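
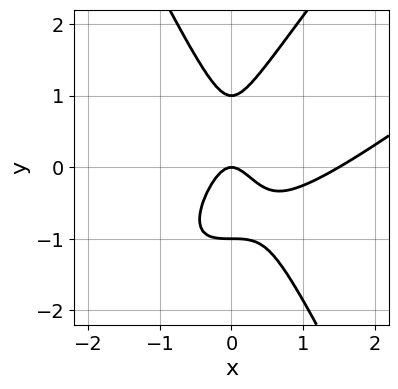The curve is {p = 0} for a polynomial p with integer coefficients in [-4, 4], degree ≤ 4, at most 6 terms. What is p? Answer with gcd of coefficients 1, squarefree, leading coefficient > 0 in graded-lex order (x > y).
(a) The degree is 3 — a generic line meets the curve in up to 3 points.
(b) Checking where it meets the axes: the y-axis gridline crossings are at y ∈ {-1, 0, 1}; one x-axis crossing is at x = 0.
(c) Matching integer coefficients to the picture gives p.

2*x^3 - 3*x^2*y + y^3 - 3*x^2 - y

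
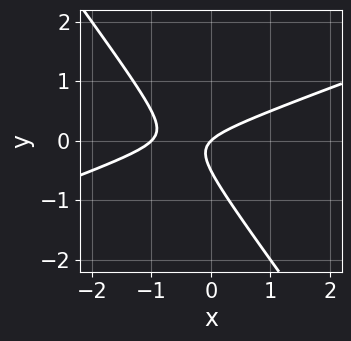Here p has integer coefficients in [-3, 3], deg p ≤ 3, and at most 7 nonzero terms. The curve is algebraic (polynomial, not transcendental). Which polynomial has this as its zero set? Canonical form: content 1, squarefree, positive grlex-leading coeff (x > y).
x^2 - 2*x*y - 2*y^2 + x - y

First, the degree is 2 — no degree-1 curve has this shape.
Then, checking where it meets the axes: the x-axis gridline crossings are at x ∈ {-1, 0}; it crosses the y-axis at the gridline y = 0.
Finally, the integer polynomial consistent with all of this is the stated p.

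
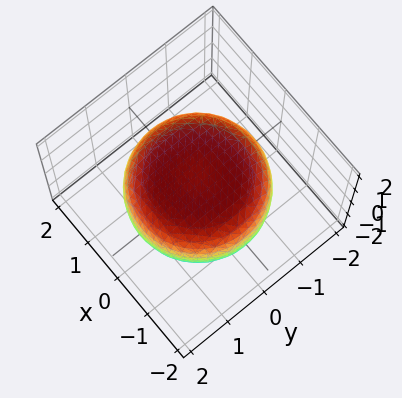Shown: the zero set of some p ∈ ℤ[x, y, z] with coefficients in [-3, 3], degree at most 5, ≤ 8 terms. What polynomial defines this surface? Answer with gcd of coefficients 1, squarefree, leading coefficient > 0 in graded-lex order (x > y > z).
(a) Degree: the shape is more complex than any degree-3 surface, so deg p = 4.
(b) By symmetry, the surface is invariant under rotation about z: p = q(x² + y², z).
(c) From the visible intercepts: a circular section at z = 0 has radius between 1 and 2; the z-axis gridline crossings are at z ∈ {-1, 1}.
(d) Together with the visible shape, these determine p as stated.

x^4 + 2*x^2*y^2 + y^4 - x^2 - y^2 + 3*z^2 - 3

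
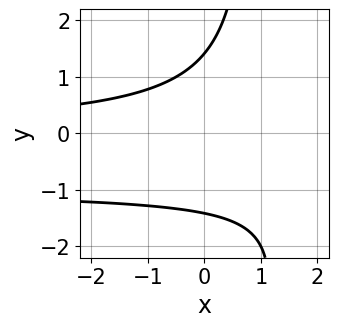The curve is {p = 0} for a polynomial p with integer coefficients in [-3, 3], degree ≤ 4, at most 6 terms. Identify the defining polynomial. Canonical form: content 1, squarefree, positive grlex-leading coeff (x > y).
1. deg p = 3. No degree-2 curve has this shape.
2. Checking where it meets the axes: no x-intercept at any integer in the box.
3. Matching integer coefficients to the picture gives p.

x*y^2 + x*y - y^2 + 2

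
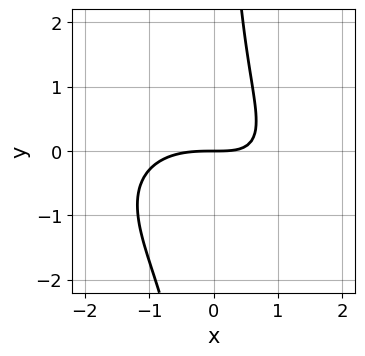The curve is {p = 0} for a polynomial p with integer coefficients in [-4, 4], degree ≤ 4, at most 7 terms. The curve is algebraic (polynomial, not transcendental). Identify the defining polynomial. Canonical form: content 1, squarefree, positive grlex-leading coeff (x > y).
x^3 + x^2*y + 2*x*y^2 + 2*x*y - 3*y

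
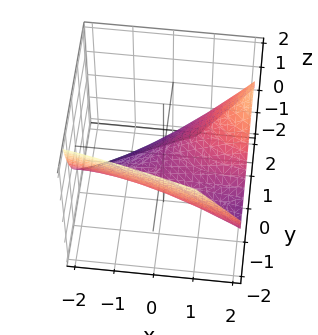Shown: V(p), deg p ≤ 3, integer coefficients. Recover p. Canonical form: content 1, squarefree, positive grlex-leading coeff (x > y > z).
y^3 - 2*x*y - x + 3*z + 1

First, degree: no degree-2 surface has this shape, so deg p = 3.
Then, from the visible intercepts: it meets the y-axis at y = -1 (among the integer gridlines); it crosses the x-axis at the gridline x = 1.
Finally, these observations pin down the coefficients.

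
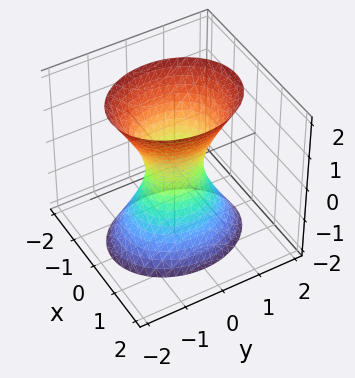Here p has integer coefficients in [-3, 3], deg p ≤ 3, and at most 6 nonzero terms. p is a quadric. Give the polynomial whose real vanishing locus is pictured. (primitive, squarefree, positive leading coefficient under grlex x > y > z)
(a) The degree is 2 — an hourglass — one-sheet hyperboloid; a quadric.
(b) Symmetries: it's symmetric under y → −y, forcing even powers of y; mirror symmetry z ↦ −z ⇒ only even powers of z; mirror symmetry x ↦ −x ⇒ only even powers of x.
(c) From the visible intercepts: no z-intercept at any integer in the box.
(d) Together with the visible shape, these determine p as stated.

3*x^2 + 2*y^2 - z^2 - 1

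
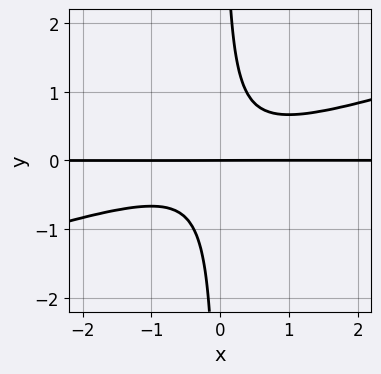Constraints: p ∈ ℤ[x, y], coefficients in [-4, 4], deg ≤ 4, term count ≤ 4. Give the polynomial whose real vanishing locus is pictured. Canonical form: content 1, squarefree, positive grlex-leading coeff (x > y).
Degree: the shape is more complex than any degree-2 curve, so deg p = 3.
Checking where it meets the axes: the visible x-axis segment lies entirely on the curve; it meets the y-axis at y = 0 (among the integer gridlines).
Putting this together gives p.

x^2*y - 3*x*y^2 + y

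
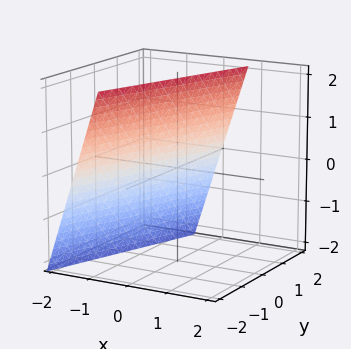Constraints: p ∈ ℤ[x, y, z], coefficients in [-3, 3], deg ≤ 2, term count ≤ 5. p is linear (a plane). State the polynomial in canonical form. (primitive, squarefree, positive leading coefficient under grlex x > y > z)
deg p = 1.
Against the integer gridlines: it crosses the y-axis at the gridline y = 2; it meets the z-axis at z = 2 (among the integer gridlines).
Solving for integer coefficients yields p as stated.

3*x - y - z + 2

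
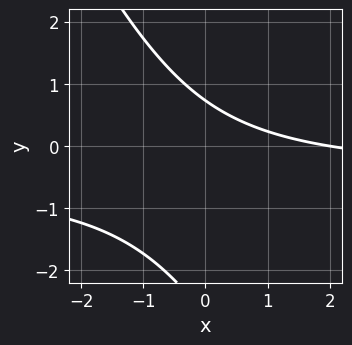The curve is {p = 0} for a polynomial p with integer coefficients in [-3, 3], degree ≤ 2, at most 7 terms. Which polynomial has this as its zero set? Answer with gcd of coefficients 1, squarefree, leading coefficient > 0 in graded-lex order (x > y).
1. The degree is 2 — no degree-1 curve has this shape.
2. From the axis intercepts and sections: it meets the x-axis at x = 2 (among the integer gridlines).
3. Assembling these constraints gives the stated polynomial.

2*x*y + y^2 + x + 2*y - 2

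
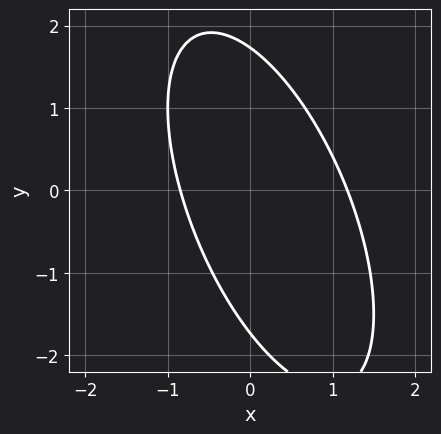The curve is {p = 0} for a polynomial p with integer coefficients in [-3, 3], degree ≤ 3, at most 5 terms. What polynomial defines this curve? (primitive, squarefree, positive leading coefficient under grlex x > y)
3*x^2 + 2*x*y + y^2 - x - 3

(a) The degree is 2 — the shape is more complex than any degree-1 curve.
(b) The integer polynomial consistent with all of this is the stated p.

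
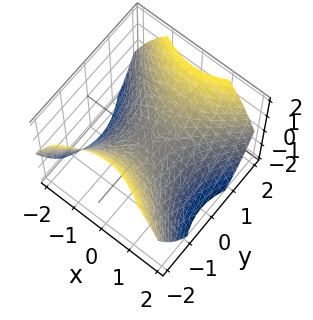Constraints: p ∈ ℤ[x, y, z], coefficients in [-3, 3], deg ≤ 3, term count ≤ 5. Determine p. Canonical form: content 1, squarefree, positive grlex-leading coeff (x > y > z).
(a) The degree is 2 — a hyperbolic paraboloid; a quadric.
(b) Symmetries: mirror symmetry y ↦ −y ⇒ only even powers of y; mirror symmetry x ↦ −x ⇒ only even powers of x.
(c) Observable constraints: it crosses the x-axis at the gridline x = 0; it meets the z-axis at z = 0 (among the integer gridlines).
(d) Matching integer coefficients to the picture gives p.

2*x^2 - 2*y^2 + 3*z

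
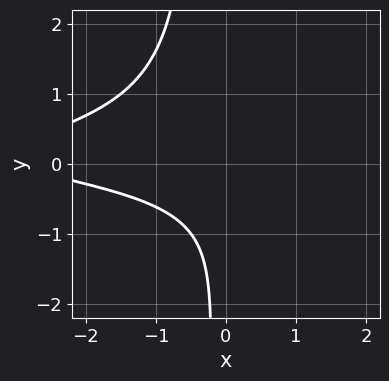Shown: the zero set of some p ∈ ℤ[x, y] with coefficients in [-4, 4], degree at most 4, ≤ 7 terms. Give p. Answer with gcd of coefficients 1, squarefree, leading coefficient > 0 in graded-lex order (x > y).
3*x*y^2 + y^2 + x + 2*y + 3

(a) The degree is 3 — the shape is more complex than any degree-2 curve.
(b) Checking where it meets the axes: the curve avoids every integer x-axis point in the box; it misses every integer gridline on the y-axis.
(c) Solving for integer coefficients yields p as stated.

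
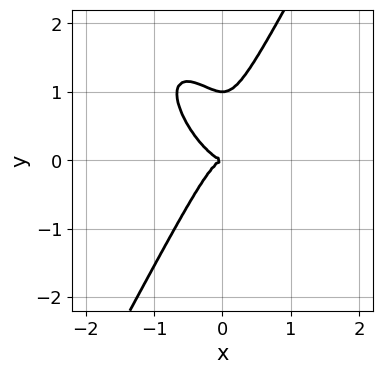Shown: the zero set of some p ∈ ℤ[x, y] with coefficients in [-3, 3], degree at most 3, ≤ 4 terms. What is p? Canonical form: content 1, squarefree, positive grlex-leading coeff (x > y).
3*x^3 + 2*x^2*y - y^3 + y^2

The degree is 3 — a generic line meets the curve in up to 3 points.
Reading off the gridlines: the y-axis gridline crossings are at y ∈ {0, 1}; it meets the x-axis at x = 0 (among the integer gridlines).
Solving for integer coefficients yields p as stated.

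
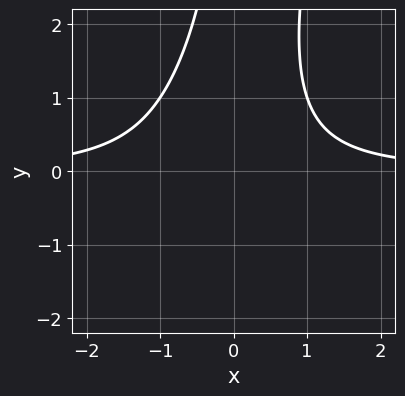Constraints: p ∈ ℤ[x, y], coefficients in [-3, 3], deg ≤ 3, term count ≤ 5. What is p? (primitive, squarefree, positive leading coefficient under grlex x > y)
3*x^2*y - x*y^2 + x*y - 3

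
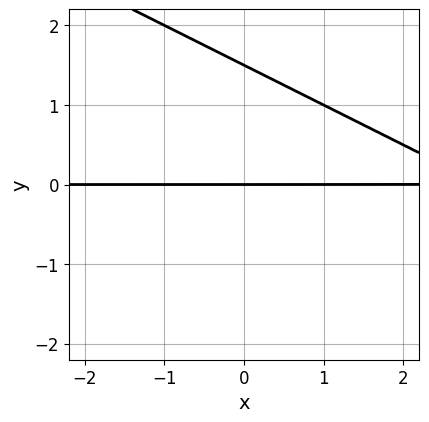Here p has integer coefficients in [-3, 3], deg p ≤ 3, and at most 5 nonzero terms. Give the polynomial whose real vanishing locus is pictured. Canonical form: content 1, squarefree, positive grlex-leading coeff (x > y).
deg p = 2. No degree-1 curve has this shape.
From the visible intercepts: it meets the y-axis at y = 0 (among the integer gridlines); every point of the x-axis in the box is on the curve.
Solving for integer coefficients yields p as stated.

x*y + 2*y^2 - 3*y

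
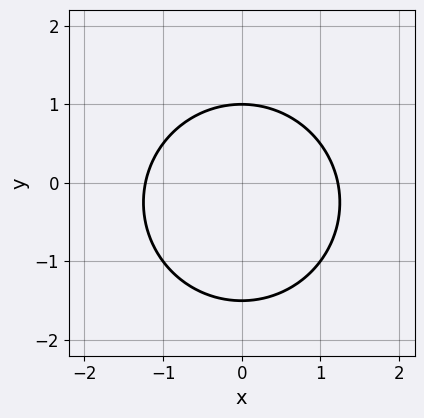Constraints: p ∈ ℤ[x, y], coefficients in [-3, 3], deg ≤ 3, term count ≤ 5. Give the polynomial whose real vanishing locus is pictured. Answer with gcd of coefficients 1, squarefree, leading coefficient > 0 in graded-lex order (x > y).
Degree: a generic line meets the curve in up to 2 points, so deg p = 2.
Symmetries: mirror symmetry x ↦ −x ⇒ only even powers of x.
From the visible intercepts: one y-axis crossing is at y = 1.
Assembling these constraints gives the stated polynomial.

2*x^2 + 2*y^2 + y - 3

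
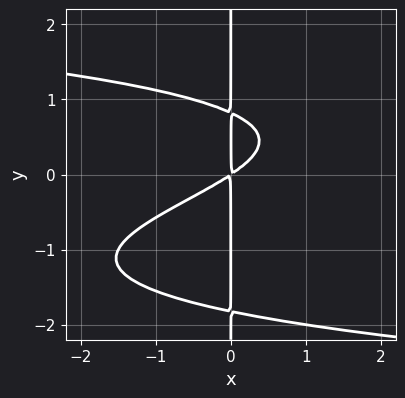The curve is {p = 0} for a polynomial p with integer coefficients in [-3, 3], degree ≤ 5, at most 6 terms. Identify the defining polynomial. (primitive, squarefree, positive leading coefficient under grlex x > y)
deg p = 4.
From the axis intercepts and sections: the visible y-axis segment lies entirely on the curve.
These observations pin down the coefficients.

2*x*y^3 + 2*x*y^2 + 2*x^2 - 3*x*y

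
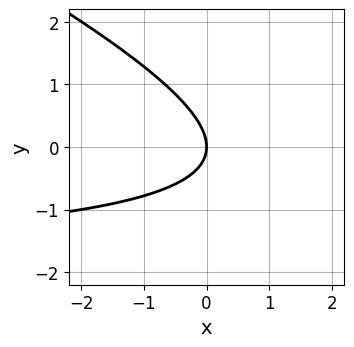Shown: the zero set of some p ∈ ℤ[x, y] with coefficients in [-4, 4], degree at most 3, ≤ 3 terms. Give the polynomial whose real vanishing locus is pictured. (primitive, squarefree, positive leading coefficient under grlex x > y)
First, degree: a generic line meets the curve in up to 2 points, so deg p = 2.
Then, reading off the gridlines: one x-axis crossing is at x = 0; one y-axis crossing is at y = 0.
Finally, assembling these constraints gives the stated polynomial.

x*y + 2*y^2 + 2*x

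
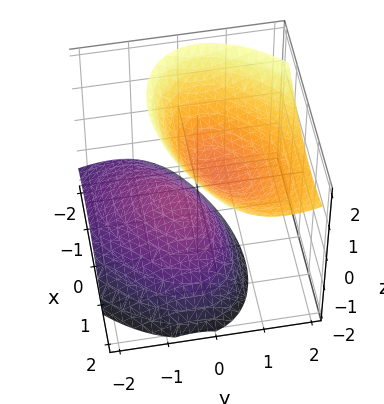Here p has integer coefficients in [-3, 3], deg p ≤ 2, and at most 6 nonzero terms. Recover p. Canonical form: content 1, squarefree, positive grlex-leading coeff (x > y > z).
2*x^2 - 2*x*y + 3*y^2 - 3*y*z - 2*z^2 + 1

1. There are 2 components.
2. The degree is 2 — a generic line meets the surface in up to 2 points.
3. Observable constraints: the surface avoids every integer y-axis point in the box; it misses every integer gridline on the x-axis.
4. These observations pin down the coefficients.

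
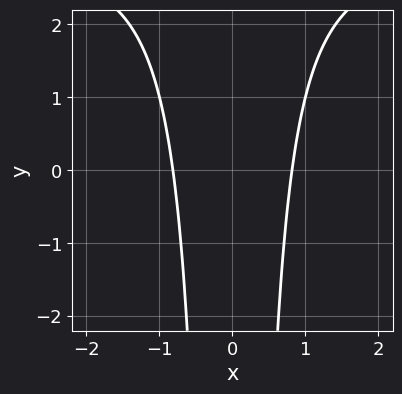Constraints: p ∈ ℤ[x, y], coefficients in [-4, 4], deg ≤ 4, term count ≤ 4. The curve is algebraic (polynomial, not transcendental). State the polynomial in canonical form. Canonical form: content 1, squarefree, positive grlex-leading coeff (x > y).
First, the degree is 3 — a generic line meets the curve in up to 3 points.
Next, symmetries: the x ↦ −x reflection is a symmetry, so x appears only in even powers.
Then, from the axis intercepts and sections: it misses every integer gridline on the y-axis.
Finally, assembling these constraints gives the stated polynomial.

x^2*y - 3*x^2 + 2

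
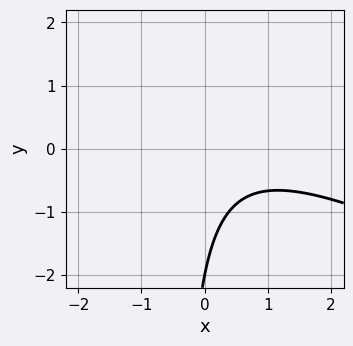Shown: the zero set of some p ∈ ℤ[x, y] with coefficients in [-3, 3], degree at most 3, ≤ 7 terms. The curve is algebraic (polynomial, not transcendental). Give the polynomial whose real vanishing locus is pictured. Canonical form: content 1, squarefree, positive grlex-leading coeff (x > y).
x^2 + 2*x*y - x + y + 2

1. The degree is 2 — no degree-1 curve has this shape.
2. Observable constraints: it misses every integer gridline on the x-axis; it meets the y-axis at y = -2 (among the integer gridlines).
3. Fitting integer coefficients to these (and the overall shape) gives p.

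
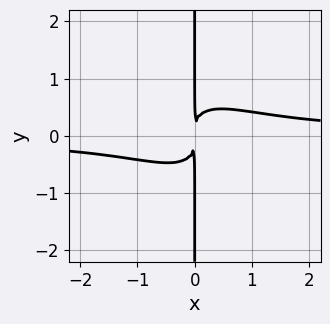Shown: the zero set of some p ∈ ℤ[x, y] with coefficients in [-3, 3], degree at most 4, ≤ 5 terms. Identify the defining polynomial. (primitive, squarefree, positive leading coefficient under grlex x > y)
3*x^3*y + 3*x^2*y^2 + 3*x*y^3 - 2*x^2

(a) deg p = 4.
(b) From the axis intercepts and sections: every point of the y-axis in the box is on the curve.
(c) Putting this together gives p.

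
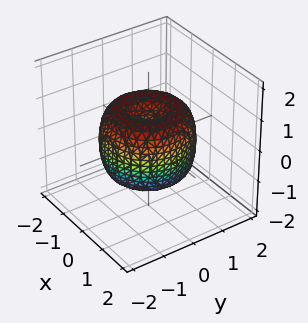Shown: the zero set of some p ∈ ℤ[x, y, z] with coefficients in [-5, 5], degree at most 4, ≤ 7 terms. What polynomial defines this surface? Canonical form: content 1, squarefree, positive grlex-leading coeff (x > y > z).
1. Degree: no degree-3 surface has this shape, so deg p = 4.
2. Symmetries: every cross-section ⟂ z is a circle, so x, y appear only via x² + y².
3. From the axis intercepts and sections: a circular section at z = -1 has radius between 0 and 1.
4. Fitting integer coefficients to these (and the overall shape) gives p.

2*x^4 + 4*x^2*y^2 + 2*y^4 - 3*x^2 - 3*y^2 + 2*z^2 - 1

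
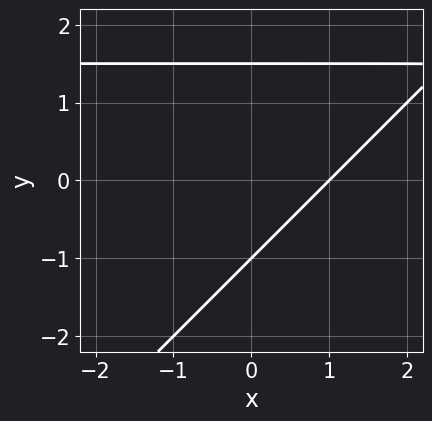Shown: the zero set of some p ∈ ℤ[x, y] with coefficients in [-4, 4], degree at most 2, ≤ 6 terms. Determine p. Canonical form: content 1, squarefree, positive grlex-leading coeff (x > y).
2*x*y - 2*y^2 - 3*x + y + 3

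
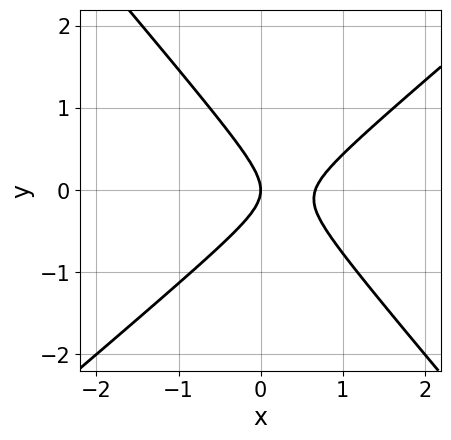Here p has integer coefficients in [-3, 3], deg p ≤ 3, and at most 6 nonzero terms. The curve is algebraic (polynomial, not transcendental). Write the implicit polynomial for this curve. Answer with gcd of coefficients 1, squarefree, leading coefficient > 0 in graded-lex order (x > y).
3*x^2 - x*y - 3*y^2 - 2*x

(a) The degree is 2 — a generic line meets the curve in up to 2 points.
(b) Checking where it meets the axes: one y-axis crossing is at y = 0; it meets the x-axis at x = 0 (among the integer gridlines).
(c) Putting this together gives p.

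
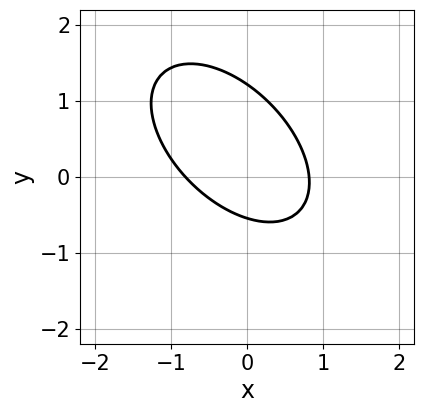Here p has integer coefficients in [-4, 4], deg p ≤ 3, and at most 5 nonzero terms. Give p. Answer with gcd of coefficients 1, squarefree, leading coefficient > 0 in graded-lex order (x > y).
First, degree: the shape is more complex than any degree-1 curve, so deg p = 2.
Finally, putting this together gives p.

3*x^2 + 3*x*y + 3*y^2 - 2*y - 2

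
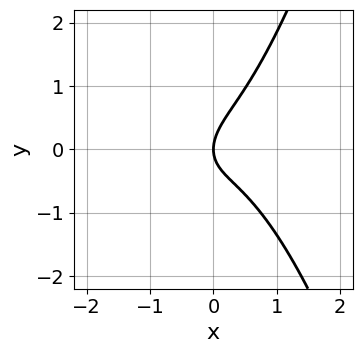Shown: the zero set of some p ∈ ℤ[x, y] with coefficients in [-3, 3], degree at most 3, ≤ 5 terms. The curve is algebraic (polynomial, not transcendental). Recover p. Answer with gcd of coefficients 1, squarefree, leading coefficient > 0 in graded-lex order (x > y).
3*x^3 + x*y - 2*y^2 + 2*x

First, deg p = 3. A generic line meets the curve in up to 3 points.
Then, checking where it meets the axes: it crosses the y-axis at the gridline y = 0; it meets the x-axis at x = 0 (among the integer gridlines).
Finally, the integer polynomial consistent with all of this is the stated p.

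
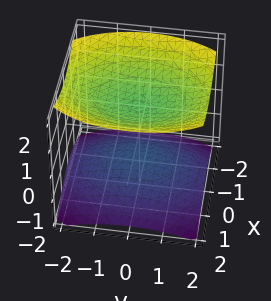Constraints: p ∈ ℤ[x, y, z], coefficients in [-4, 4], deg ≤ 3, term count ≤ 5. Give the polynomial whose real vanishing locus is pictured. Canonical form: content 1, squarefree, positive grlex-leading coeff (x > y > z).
2*x^2 + y^2 - 3*z^2 + 3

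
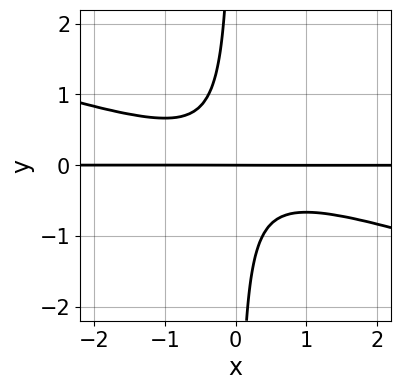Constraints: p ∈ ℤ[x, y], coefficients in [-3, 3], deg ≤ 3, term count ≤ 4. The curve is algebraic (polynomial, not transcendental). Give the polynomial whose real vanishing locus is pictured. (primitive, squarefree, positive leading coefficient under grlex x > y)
x^2*y + 3*x*y^2 + y

First, the degree is 3 — the shape is more complex than any degree-2 curve.
Next, checking where it meets the axes: one y-axis crossing is at y = 0; every point of the x-axis in the box is on the curve.
Finally, matching integer coefficients to the picture gives p.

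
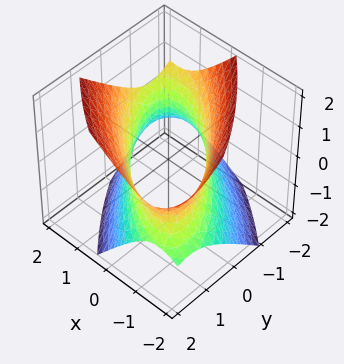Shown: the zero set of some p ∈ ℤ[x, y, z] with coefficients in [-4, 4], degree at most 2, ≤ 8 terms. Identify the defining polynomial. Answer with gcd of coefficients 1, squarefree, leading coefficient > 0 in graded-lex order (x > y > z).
(a) deg p = 2.
(b) Checking where it meets the axes: it misses every integer gridline on the z-axis.
(c) Assembling these constraints gives the stated polynomial.

2*x^2 + 3*x*y - x*z + 2*y^2 - 2*z^2 - 3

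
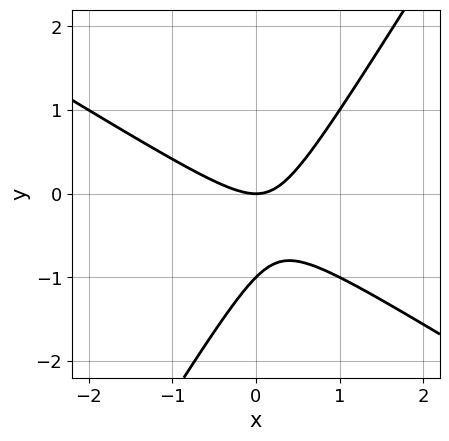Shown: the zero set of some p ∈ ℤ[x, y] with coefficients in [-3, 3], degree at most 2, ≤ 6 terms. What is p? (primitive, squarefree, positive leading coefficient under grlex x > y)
deg p = 2.
Against the integer gridlines: it crosses the x-axis at the gridline x = 0; the y-axis gridline crossings are at y ∈ {-1, 0}.
Assembling these constraints gives the stated polynomial.

x^2 + x*y - y^2 - y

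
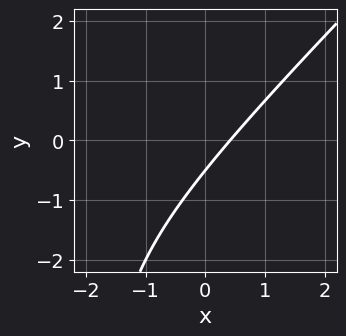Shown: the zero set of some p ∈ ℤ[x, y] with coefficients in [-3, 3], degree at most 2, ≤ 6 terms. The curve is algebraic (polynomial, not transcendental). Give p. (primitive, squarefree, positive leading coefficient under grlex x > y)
x^2 - x*y + 2*x - 2*y - 1

First, the degree is 2 — a generic line meets the curve in up to 2 points.
Finally, the integer polynomial consistent with all of this is the stated p.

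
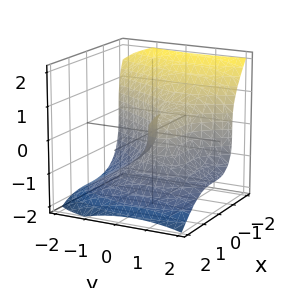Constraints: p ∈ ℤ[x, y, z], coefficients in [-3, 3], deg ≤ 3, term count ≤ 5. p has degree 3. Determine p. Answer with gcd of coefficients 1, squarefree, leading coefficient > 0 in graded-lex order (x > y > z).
(a) deg p = 3. No degree-2 surface has this shape.
(b) From the axis intercepts and sections: the y-axis gridline crossings are at y ∈ {0, 1}; it crosses the z-axis at the gridline z = 0; one x-axis crossing is at x = 0.
(c) The integer polynomial consistent with all of this is the stated p.

x^3 + z^3 + y^2 - y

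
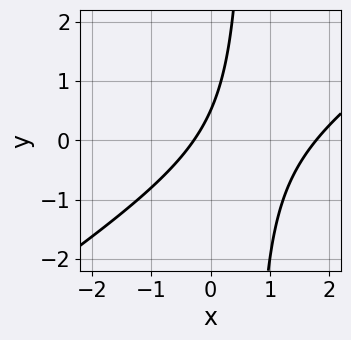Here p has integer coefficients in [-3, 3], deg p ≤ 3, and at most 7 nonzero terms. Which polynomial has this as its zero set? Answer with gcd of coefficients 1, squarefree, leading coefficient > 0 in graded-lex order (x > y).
(a) The degree is 2 — the shape is more complex than any degree-1 curve.
(b) The integer polynomial consistent with all of this is the stated p.

2*x^2 - 3*x*y - 3*x + 2*y - 1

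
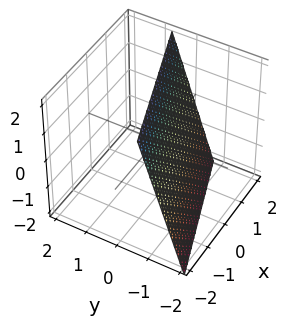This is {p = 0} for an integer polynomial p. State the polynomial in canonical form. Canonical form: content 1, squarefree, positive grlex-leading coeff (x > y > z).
Degree: the surface is flat (a plane), so deg p = 1.
Against the integer gridlines: it crosses the z-axis at the gridline z = 2; it crosses the x-axis at the gridline x = 2.
These observations pin down the coefficients.

x - 3*y + z - 2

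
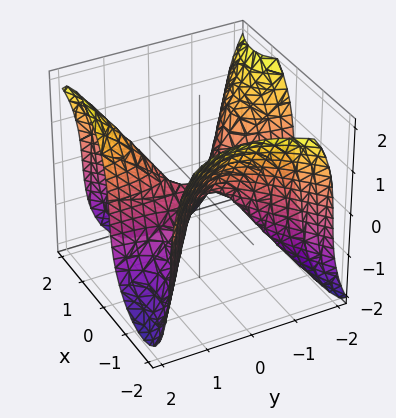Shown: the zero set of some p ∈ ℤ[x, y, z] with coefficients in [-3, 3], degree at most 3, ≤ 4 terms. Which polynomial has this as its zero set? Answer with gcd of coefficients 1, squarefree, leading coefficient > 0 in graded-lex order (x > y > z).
2*x^3 - 3*x*y^2 + z^3 + z

1. Degree: no degree-2 surface has this shape, so deg p = 3.
2. Observable constraints: one x-axis crossing is at x = 0; it meets the z-axis at z = 0 (among the integer gridlines); the visible y-axis segment lies entirely on the surface.
3. These observations pin down the coefficients.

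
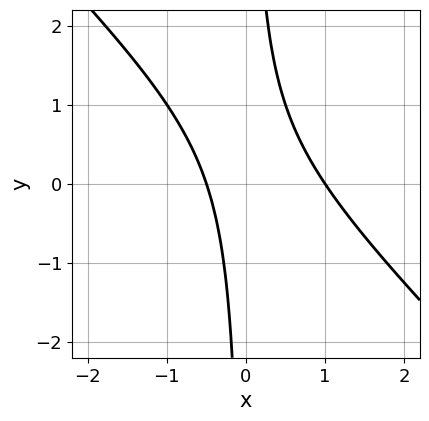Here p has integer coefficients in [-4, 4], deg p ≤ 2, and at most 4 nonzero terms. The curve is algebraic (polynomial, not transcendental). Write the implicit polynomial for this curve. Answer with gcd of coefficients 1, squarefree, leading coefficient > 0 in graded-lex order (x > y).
1. The degree is 2 — the shape is more complex than any degree-1 curve.
2. From the axis intercepts and sections: it crosses the x-axis at the gridline x = 1; it misses every integer gridline on the y-axis.
3. Fitting integer coefficients to these (and the overall shape) gives p.

2*x^2 + 2*x*y - x - 1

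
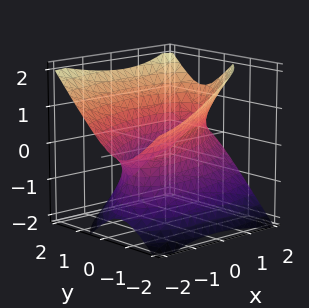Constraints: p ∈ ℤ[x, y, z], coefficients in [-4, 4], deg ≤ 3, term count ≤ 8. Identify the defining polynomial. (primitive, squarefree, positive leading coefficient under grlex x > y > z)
x^2 - 2*x*y + 2*x*z + 3*y^2 - 3*z^2 - 3

1. The degree is 2 — the shape is more complex than any degree-1 surface.
2. Observable constraints: among the integer gridlines, it crosses the y-axis at y ∈ {-1, 1}; it misses every integer gridline on the z-axis.
3. Matching integer coefficients to the picture gives p.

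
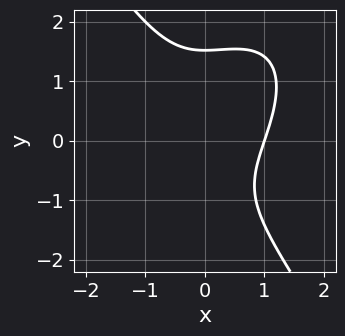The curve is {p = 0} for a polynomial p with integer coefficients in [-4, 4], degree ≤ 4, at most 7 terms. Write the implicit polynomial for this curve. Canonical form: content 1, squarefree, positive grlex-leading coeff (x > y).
The degree is 3 — the shape is more complex than any degree-2 curve.
From the visible intercepts: it crosses the x-axis at the gridline x = 1.
Matching integer coefficients to the picture gives p.

2*x^3 - x^2*y + y^3 - y - 2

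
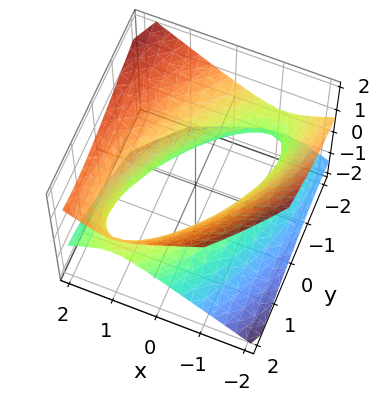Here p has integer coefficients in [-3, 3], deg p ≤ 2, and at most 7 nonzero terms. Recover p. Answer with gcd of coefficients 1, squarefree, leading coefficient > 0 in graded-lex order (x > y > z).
(a) deg p = 2. The shape is more complex than any degree-1 surface.
(b) Observable constraints: the surface avoids every integer z-axis point in the box; the x-axis gridline crossings are at x ∈ {-1, 1}.
(c) These observations pin down the coefficients.

2*x^2 - 2*x*y + y^2 + y*z - 3*z^2 - 2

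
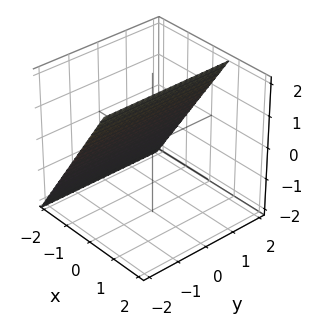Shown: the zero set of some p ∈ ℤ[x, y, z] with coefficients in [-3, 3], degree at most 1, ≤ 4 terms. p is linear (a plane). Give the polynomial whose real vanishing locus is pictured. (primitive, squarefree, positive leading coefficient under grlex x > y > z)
(a) The degree is 1 — every cross-section is a straight line — this is a plane.
(b) Checking where it meets the axes: it meets the z-axis at z = 1 (among the integer gridlines); it misses every integer gridline on the y-axis.
(c) Putting this together gives p.

3*x - 2*z + 2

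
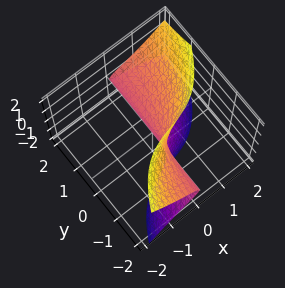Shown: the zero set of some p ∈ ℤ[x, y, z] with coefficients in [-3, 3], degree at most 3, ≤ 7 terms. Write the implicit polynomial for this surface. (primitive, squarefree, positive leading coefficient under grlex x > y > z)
(a) deg p = 3.
(b) Against the integer gridlines: it crosses the z-axis at the gridline z = 0; it meets the x-axis at x = 0 (among the integer gridlines); every point of the y-axis in the box is on the surface.
(c) Together with the visible shape, these determine p as stated.

2*x^3 - 3*y*z^2 - x^2 - 2*z^2 + 3*x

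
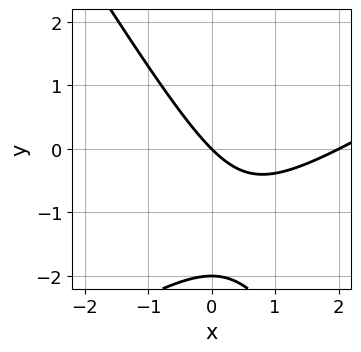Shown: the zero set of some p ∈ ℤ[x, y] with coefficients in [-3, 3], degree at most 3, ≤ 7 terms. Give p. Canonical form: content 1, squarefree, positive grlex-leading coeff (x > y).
Degree: no degree-1 curve has this shape, so deg p = 2.
Against the integer gridlines: the x-axis gridline crossings are at x ∈ {0, 2}; the y-axis gridline crossings are at y ∈ {-2, 0}.
These observations pin down the coefficients.

x^2 - x*y - y^2 - 2*x - 2*y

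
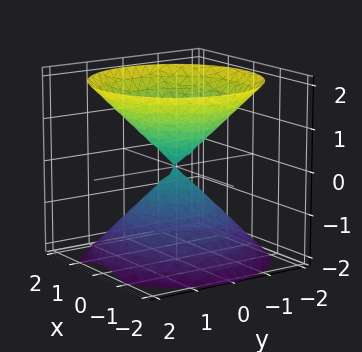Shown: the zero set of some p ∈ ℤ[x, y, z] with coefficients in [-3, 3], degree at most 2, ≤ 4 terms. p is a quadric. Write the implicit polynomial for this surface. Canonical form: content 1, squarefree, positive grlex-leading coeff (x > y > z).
x^2 + y^2 - z^2

1. The picture has 2 separate pieces. They look like related sheets of one shape, so recover p as a whole.
2. Degree: a double cone through the origin; a quadric, so deg p = 2.
3. Symmetries: it's symmetric under z → −z, forcing even powers of z; the z-axis is an axis of rotation, so x and y enter only as x² + y².
4. From the axis intercepts and sections: one z-axis crossing is at z = 0; a circular section at z = 1 has radius exactly 1.
5. Matching integer coefficients to the picture gives p.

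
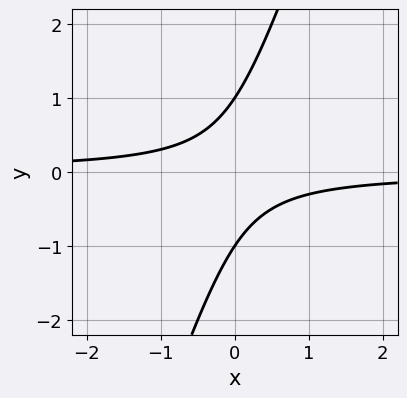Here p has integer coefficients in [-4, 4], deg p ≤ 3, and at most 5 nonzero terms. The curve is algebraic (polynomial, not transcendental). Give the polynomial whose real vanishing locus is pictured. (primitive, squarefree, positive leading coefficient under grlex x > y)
3*x*y - y^2 + 1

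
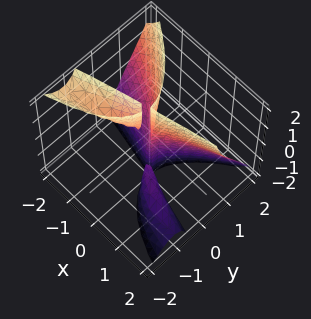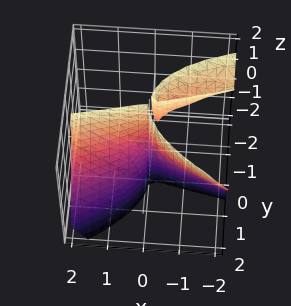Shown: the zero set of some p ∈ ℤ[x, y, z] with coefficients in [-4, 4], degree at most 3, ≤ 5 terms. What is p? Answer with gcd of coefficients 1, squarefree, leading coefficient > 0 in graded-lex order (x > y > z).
First, I count 3 distinct pieces. Treating them together as one polynomial.
Then, deg p = 3. The shape is more complex than any degree-2 surface.
Then, observable constraints: the visible z-axis segment lies entirely on the surface; it crosses the x-axis at the gridline x = 0; one y-axis crossing is at y = 0.
Finally, fitting integer coefficients to these (and the overall shape) gives p.

2*x*y*z + 2*y^3 - x^2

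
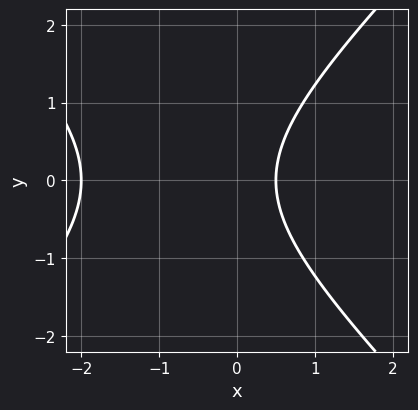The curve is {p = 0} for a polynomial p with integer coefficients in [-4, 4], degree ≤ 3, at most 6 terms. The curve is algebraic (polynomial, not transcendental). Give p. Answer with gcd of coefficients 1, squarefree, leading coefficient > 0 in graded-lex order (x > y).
1. The degree is 2 — a generic line meets the curve in up to 2 points.
2. Symmetries: mirror symmetry y ↦ −y ⇒ only even powers of y.
3. Observable constraints: one x-axis crossing is at x = -2; the curve avoids every integer y-axis point in the box.
4. The integer polynomial consistent with all of this is the stated p.

2*x^2 - 2*y^2 + 3*x - 2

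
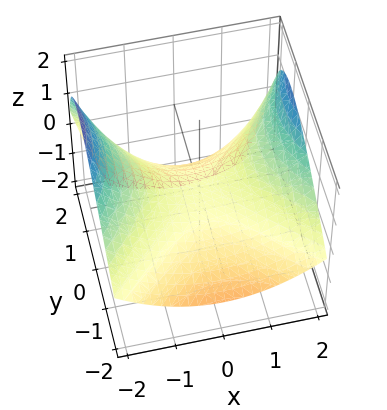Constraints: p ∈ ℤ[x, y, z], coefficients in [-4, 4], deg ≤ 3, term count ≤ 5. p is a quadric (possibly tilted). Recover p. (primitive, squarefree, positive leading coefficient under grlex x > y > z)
1. deg p = 2.
2. From the visible intercepts: it crosses the z-axis at the gridline z = 0; one x-axis crossing is at x = 0.
3. Assembling these constraints gives the stated polynomial.

x^2 - y^2 + y*z - 3*z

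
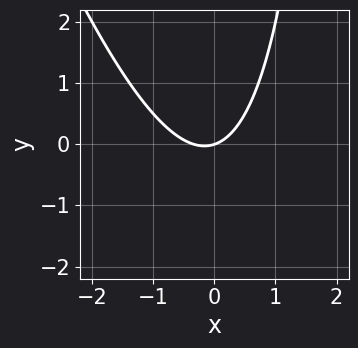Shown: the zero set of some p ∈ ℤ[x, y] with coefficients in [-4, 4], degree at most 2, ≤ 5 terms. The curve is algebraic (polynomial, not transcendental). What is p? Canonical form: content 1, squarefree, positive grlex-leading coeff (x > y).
3*x^2 + x*y + x - 3*y

deg p = 2. The shape is more complex than any degree-1 curve.
Checking where it meets the axes: one y-axis crossing is at y = 0; one x-axis crossing is at x = 0.
Fitting integer coefficients to these (and the overall shape) gives p.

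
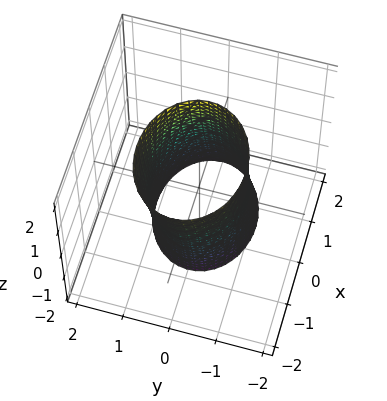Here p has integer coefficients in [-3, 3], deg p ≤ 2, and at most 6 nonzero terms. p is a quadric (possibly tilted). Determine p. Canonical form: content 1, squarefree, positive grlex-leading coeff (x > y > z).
Degree: no degree-1 surface has this shape, so deg p = 2.
Checking where it meets the axes: the surface avoids every integer z-axis point in the box; among the integer gridlines, it crosses the y-axis at y ∈ {-1, 1}.
Fitting integer coefficients to these (and the overall shape) gives p.

2*x^2 + x*z + 3*y^2 - 3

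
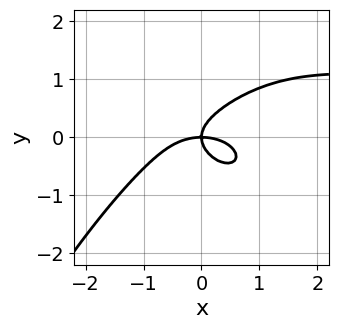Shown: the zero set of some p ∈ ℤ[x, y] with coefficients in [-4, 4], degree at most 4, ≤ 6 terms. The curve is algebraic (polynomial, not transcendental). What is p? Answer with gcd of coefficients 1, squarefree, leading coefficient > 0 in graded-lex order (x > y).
x^3*y - x^3 + 3*y^3 - 2*x*y

1. The degree is 4 — a generic line meets the curve in up to 4 points.
2. From the visible intercepts: one x-axis crossing is at x = 0; one y-axis crossing is at y = 0.
3. Matching integer coefficients to the picture gives p.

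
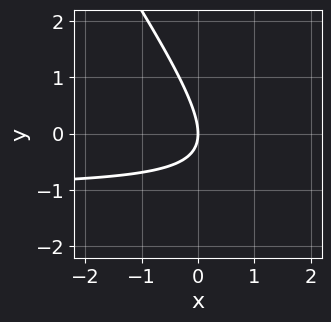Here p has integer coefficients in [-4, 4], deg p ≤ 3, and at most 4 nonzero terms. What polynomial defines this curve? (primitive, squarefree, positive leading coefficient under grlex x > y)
3*x*y + 2*y^2 + 3*x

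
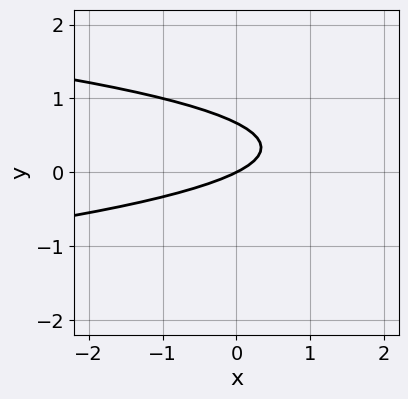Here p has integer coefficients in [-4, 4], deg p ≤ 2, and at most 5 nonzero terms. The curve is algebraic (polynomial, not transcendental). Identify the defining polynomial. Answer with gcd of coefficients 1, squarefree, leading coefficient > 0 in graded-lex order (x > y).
1. deg p = 2. The shape is more complex than any degree-1 curve.
2. From the visible intercepts: it crosses the y-axis at the gridline y = 0; it meets the x-axis at x = 0 (among the integer gridlines).
3. Solving for integer coefficients yields p as stated.

3*y^2 + x - 2*y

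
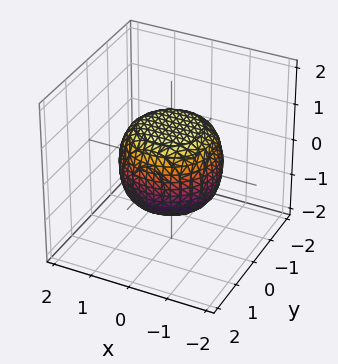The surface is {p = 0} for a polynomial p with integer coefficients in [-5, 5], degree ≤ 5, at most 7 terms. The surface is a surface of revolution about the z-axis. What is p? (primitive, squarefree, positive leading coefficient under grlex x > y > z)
Degree: the shape is more complex than any degree-3 surface, so deg p = 4.
Symmetries: the z-axis is an axis of rotation, so x and y enter only as x² + y².
Observable constraints: a circular section at z = 1 has radius between 0 and 1; the z-axis gridline crossings are at z ∈ {-1, 1}.
Assembling these constraints gives the stated polynomial.

2*x^4 + 4*x^2*y^2 + 2*y^4 - x^2 - y^2 + 3*z^2 - 3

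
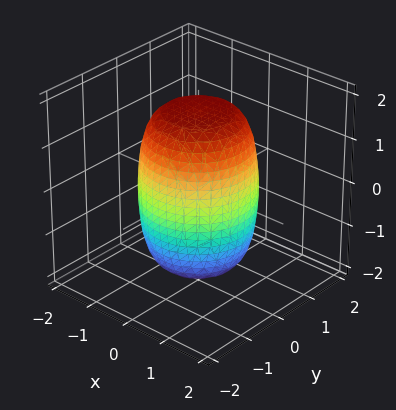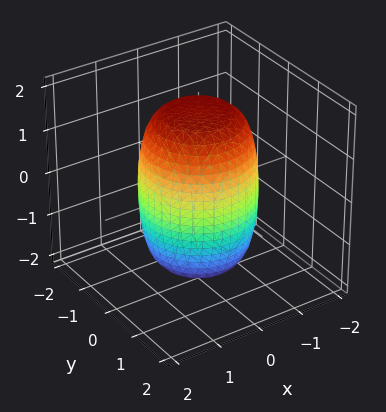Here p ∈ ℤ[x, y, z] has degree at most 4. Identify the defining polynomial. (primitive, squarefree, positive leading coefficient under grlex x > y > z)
2*x^4 + 4*x^2*y^2 + 2*y^4 - x^2 - y^2 + z^2 - 3

1. Degree: the shape is more complex than any degree-3 surface, so deg p = 4.
2. Symmetries: rotational symmetry about the z-axis ⇒ p depends on x, y only through x² + y².
3. Observable constraints: a circular section at z = 1 has radius between 1 and 2.
4. Putting this together gives p.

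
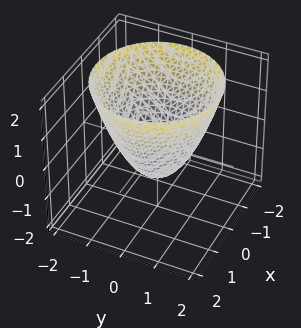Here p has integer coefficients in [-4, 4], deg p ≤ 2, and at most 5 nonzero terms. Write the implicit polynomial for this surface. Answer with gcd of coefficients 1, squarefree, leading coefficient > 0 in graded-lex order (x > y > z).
(a) deg p = 2. A generic line meets the surface in up to 2 points.
(b) Symmetries: the surface is invariant under rotation about z: p = q(x² + y², z).
(c) Observable constraints: a circular section at z = 2 has radius between 1 and 2; among the integer gridlines, it crosses the y-axis at y ∈ {-1, 1}.
(d) The integer polynomial consistent with all of this is the stated p. Check: (1, 0, 0) on the x-axis lies on the surface, and p(1, 0, 0) = 0. ✓

x^2 + y^2 - z - 1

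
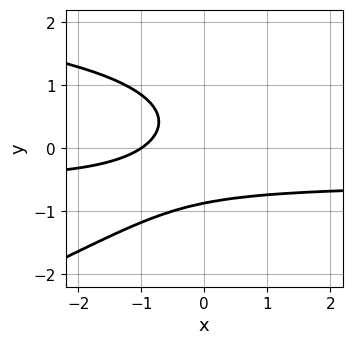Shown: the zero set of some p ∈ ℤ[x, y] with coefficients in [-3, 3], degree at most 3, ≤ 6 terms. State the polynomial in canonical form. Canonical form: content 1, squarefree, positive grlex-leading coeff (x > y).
(a) deg p = 3.
(b) Observable constraints: it meets the x-axis at x = -1 (among the integer gridlines).
(c) The integer polynomial consistent with all of this is the stated p.

x*y^2 - 3*y^3 - 3*x*y - 2*x - 2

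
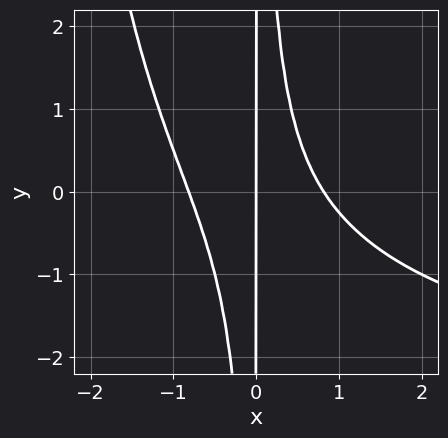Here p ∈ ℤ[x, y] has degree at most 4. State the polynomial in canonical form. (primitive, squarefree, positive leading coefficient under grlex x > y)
x^3*y + 3*x^3 + 3*x^2*y - 2*x

First, the degree is 4 — no degree-3 curve has this shape.
Next, from the visible intercepts: the visible y-axis segment lies entirely on the curve; it crosses the x-axis at the gridline x = 0.
Finally, these observations pin down the coefficients.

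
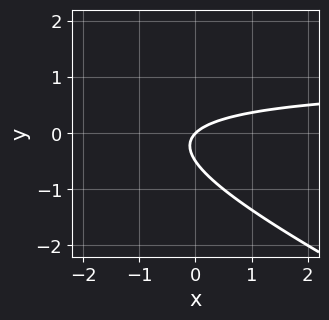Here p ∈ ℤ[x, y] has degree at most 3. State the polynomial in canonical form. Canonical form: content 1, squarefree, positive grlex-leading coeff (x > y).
(a) The degree is 2 — a generic line meets the curve in up to 2 points.
(b) Reading off the gridlines: one y-axis crossing is at y = 0; one x-axis crossing is at x = 0.
(c) Fitting integer coefficients to these (and the overall shape) gives p.

x*y + 2*y^2 - x + y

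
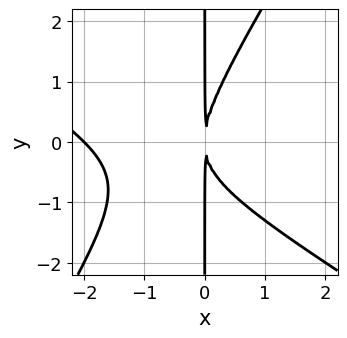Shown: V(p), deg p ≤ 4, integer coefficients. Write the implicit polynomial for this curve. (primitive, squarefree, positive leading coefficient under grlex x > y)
1. The degree is 3 — the shape is more complex than any degree-2 curve.
2. From the visible intercepts: the visible y-axis segment lies entirely on the curve; it crosses the x-axis at the gridline x = -2.
3. The integer polynomial consistent with all of this is the stated p.

x^3 + x^2*y - x*y^2 + 2*x^2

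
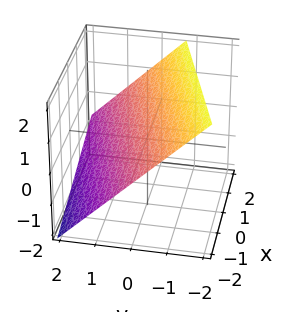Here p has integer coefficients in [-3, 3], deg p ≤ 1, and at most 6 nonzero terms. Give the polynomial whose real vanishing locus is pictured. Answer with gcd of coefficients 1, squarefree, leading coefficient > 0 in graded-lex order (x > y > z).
deg p = 1.
Checking where it meets the axes: one x-axis crossing is at x = -2.
The integer polynomial consistent with all of this is the stated p.

x - 3*y - 3*z + 2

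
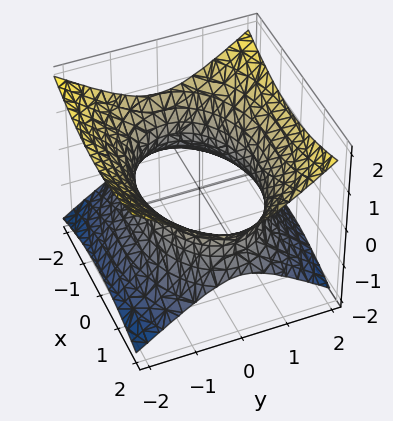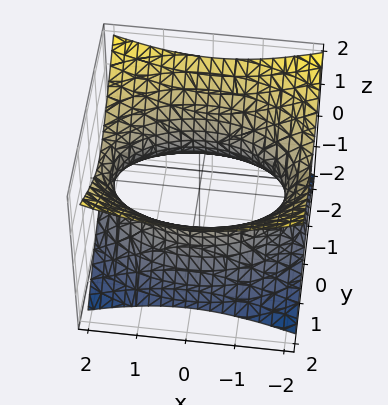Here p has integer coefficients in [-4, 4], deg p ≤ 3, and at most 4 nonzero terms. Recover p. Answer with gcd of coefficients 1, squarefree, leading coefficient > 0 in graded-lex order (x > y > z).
x^2 + 2*y^2 - 3*z^2 - 3

First, deg p = 2.
Next, symmetries: it's symmetric under z → −z, forcing even powers of z; mirror symmetry y ↦ −y ⇒ only even powers of y; mirror symmetry x ↦ −x ⇒ only even powers of x.
Next, against the integer gridlines: the surface avoids every integer z-axis point in the box.
Finally, solving for integer coefficients yields p as stated.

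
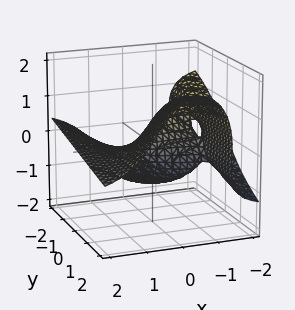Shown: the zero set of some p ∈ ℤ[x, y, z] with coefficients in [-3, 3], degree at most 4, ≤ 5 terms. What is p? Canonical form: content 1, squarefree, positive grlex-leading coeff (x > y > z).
The degree is 3 — the shape is more complex than any degree-2 surface.
Reading off the gridlines: it meets the y-axis at y = 0 (among the integer gridlines); the visible x-axis segment lies entirely on the surface; it crosses the z-axis at the gridline z = 0.
Solving for integer coefficients yields p as stated.

x^2*y + 2*x^2*z + z^3 + 3*x*z - 2*y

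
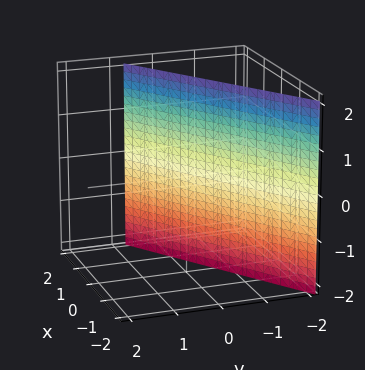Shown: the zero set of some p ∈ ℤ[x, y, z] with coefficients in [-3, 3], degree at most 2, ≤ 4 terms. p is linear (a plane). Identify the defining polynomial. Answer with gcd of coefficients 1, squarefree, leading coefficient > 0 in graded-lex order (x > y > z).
deg p = 1.
Observable constraints: it crosses the x-axis at the gridline x = 1; the surface avoids every integer z-axis point in the box.
Matching integer coefficients to the picture gives p.

2*x - 3*y - 2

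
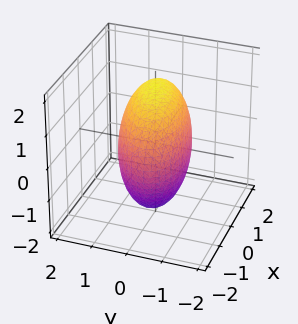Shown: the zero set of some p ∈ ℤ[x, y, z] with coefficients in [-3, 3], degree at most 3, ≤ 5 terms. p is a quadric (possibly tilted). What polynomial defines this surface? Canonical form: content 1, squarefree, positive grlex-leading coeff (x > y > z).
First, degree: a generic line meets the surface in up to 2 points, so deg p = 2.
Then, from the visible intercepts: among the integer gridlines, it crosses the y-axis at y ∈ {-1, 1}.
Finally, matching integer coefficients to the picture gives p.

x^2 - x*y + 3*y^2 + z^2 - 3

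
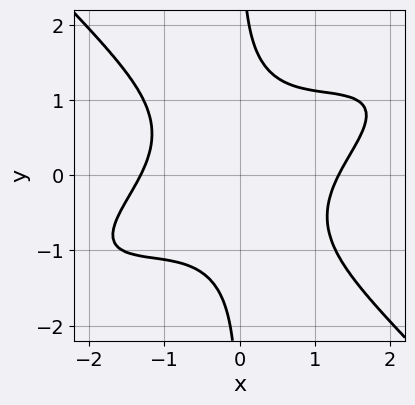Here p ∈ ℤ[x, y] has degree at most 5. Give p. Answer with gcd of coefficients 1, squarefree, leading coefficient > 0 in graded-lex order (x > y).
1. Degree: no degree-3 curve has this shape, so deg p = 4.
2. Reading off the gridlines: no y-intercept at any integer in the box.
3. Solving for integer coefficients yields p as stated.

x^4 - 2*x^3*y + 3*x*y^3 - 3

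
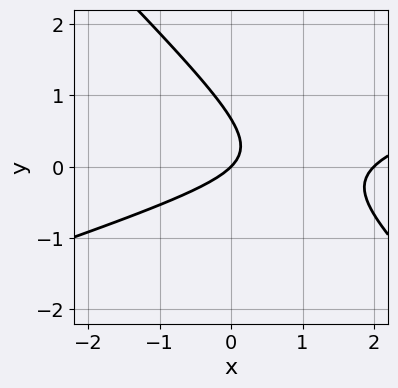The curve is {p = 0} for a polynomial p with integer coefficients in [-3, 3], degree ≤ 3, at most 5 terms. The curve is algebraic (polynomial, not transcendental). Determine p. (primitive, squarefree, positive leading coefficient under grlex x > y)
x^2 - 2*x*y - 3*y^2 - 2*x + 2*y

(a) Degree: no degree-1 curve has this shape, so deg p = 2.
(b) Observable constraints: it crosses the y-axis at the gridline y = 0; among the integer gridlines, it crosses the x-axis at x ∈ {0, 2}.
(c) Matching integer coefficients to the picture gives p.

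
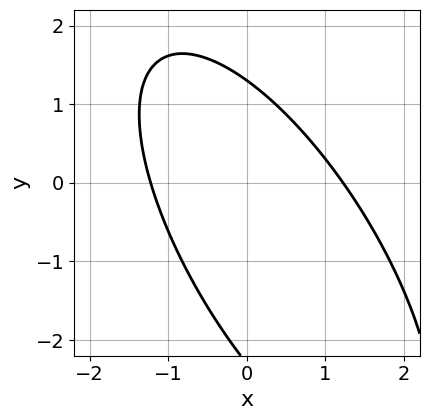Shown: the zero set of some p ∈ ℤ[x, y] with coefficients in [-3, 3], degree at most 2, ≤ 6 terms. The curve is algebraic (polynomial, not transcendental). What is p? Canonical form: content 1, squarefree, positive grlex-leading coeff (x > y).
2*x^2 + 2*x*y + y^2 + y - 3

First, degree: no degree-1 curve has this shape, so deg p = 2.
Finally, the integer polynomial consistent with all of this is the stated p.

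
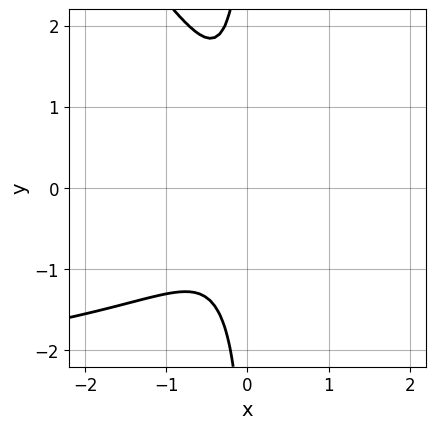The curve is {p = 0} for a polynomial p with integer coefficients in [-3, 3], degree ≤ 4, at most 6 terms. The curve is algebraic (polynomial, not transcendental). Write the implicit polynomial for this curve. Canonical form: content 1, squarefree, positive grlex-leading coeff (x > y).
x^2*y + x*y^2 + 3*x^2 + x + 1

First, degree: a generic line meets the curve in up to 3 points, so deg p = 3.
Next, checking where it meets the axes: the curve avoids every integer y-axis point in the box; the curve avoids every integer x-axis point in the box.
Finally, the integer polynomial consistent with all of this is the stated p.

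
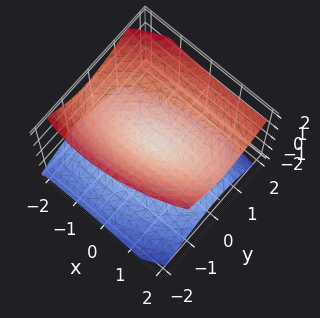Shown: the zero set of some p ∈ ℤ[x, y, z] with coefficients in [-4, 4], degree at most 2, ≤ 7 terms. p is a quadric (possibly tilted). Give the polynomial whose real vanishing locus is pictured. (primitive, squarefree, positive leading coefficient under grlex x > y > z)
x^2 - x*y + 3*y^2 - y*z - 3*z^2

1. Degree: the shape is more complex than any degree-1 surface, so deg p = 2.
2. Reading off the gridlines: it crosses the y-axis at the gridline y = 0; it meets the x-axis at x = 0 (among the integer gridlines); one z-axis crossing is at z = 0.
3. Solving for integer coefficients yields p as stated.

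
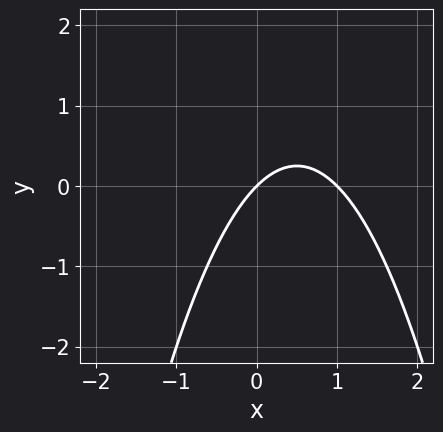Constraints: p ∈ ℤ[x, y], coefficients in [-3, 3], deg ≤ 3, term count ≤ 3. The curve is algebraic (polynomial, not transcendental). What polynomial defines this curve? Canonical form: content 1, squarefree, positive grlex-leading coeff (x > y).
x^2 - x + y

(a) deg p = 2. No degree-1 curve has this shape.
(b) From the axis intercepts and sections: it meets the y-axis at y = 0 (among the integer gridlines); among the integer gridlines, it crosses the x-axis at x ∈ {0, 1}.
(c) Matching integer coefficients to the picture gives p.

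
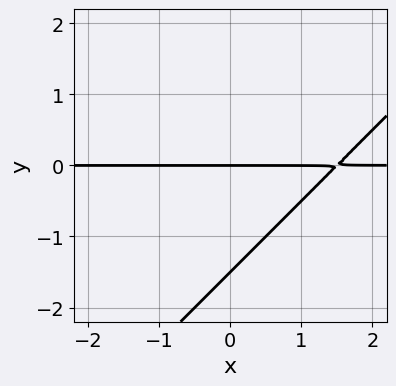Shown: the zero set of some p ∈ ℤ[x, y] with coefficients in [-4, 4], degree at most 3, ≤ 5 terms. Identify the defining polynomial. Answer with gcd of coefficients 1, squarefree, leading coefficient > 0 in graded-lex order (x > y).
First, degree: no degree-1 curve has this shape, so deg p = 2.
Next, from the axis intercepts and sections: the visible x-axis segment lies entirely on the curve; it crosses the y-axis at the gridline y = 0.
Finally, the integer polynomial consistent with all of this is the stated p.

2*x*y - 2*y^2 - 3*y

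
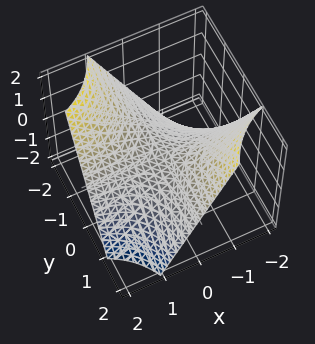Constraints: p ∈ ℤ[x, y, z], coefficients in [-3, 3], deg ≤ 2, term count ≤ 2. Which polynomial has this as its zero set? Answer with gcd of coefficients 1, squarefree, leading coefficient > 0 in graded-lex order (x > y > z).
(a) deg p = 2.
(b) Checking where it meets the axes: the visible y-axis segment lies entirely on the surface; every point of the x-axis in the box is on the surface; it crosses the z-axis at the gridline z = 0.
(c) The integer polynomial consistent with all of this is the stated p.

x*y + z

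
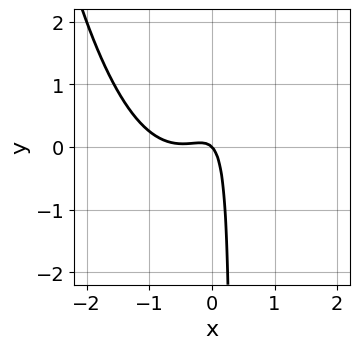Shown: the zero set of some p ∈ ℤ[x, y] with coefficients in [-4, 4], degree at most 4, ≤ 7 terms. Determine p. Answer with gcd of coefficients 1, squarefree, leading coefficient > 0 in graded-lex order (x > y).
3*x^3 + 3*x^2 - 3*x*y + x + y

1. The degree is 3 — a generic line meets the curve in up to 3 points.
2. Checking where it meets the axes: one x-axis crossing is at x = 0; it crosses the y-axis at the gridline y = 0.
3. Solving for integer coefficients yields p as stated.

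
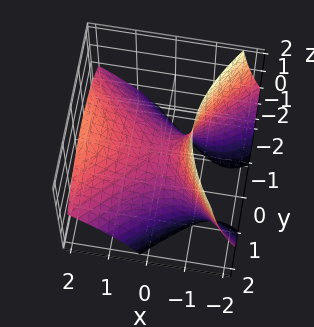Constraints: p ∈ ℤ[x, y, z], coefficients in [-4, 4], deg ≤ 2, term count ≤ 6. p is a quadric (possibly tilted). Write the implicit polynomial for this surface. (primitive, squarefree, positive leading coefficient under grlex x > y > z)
(a) Degree: the shape is more complex than any degree-1 surface, so deg p = 2.
(b) From the visible intercepts: it crosses the z-axis at the gridline z = 0; it crosses the x-axis at the gridline x = 0.
(c) The integer polynomial consistent with all of this is the stated p.

2*x^2 - 3*x*z - 2*y^2 - 3*z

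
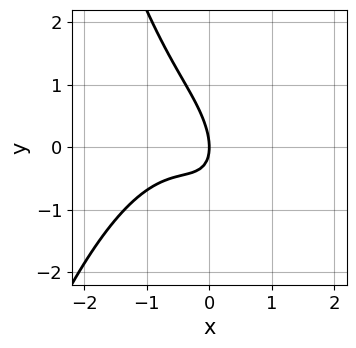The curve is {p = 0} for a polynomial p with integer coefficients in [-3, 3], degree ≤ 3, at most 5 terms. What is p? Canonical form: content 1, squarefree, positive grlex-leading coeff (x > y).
(a) deg p = 3.
(b) Reading off the gridlines: it meets the x-axis at x = 0 (among the integer gridlines); it meets the y-axis at y = 0 (among the integer gridlines).
(c) These observations pin down the coefficients.

3*x^3 + 3*x^2 + 3*x*y + 2*y^2 + 3*x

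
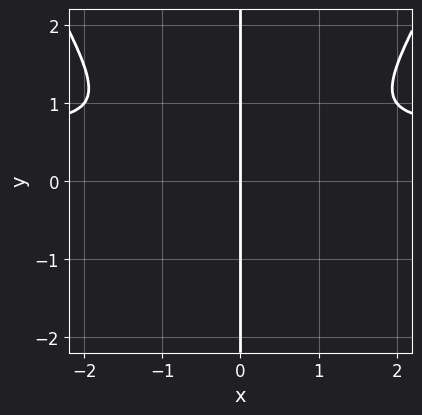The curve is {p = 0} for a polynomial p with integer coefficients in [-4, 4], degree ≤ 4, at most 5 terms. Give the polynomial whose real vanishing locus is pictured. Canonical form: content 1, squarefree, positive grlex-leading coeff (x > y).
1. deg p = 4.
2. Against the integer gridlines: it meets the x-axis at x = 0 (among the integer gridlines); the visible y-axis segment lies entirely on the curve.
3. Solving for integer coefficients yields p as stated.

3*x^3*y - x*y^3 - 2*x^3 - 3*x*y^2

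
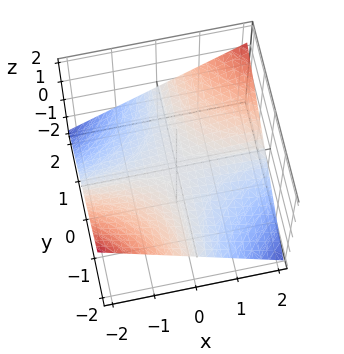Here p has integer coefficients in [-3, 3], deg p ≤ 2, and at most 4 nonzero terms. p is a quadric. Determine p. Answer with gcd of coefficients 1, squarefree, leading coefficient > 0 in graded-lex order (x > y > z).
1. Degree: a saddle surface; a quadric, so deg p = 2.
2. Checking where it meets the axes: the visible y-axis segment lies entirely on the surface; every point of the x-axis in the box is on the surface.
3. Fitting integer coefficients to these (and the overall shape) gives p.

x*y - 3*z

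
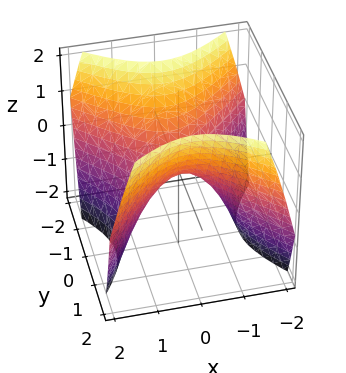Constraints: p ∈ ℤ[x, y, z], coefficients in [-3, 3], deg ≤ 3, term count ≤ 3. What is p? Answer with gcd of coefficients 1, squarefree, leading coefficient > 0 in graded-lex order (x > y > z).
(a) The degree is 2 — a saddle surface; a quadric.
(b) Symmetries: it's symmetric under y → −y, forcing even powers of y; it's symmetric under x → −x, forcing even powers of x.
(c) From the visible intercepts: it crosses the y-axis at the gridline y = 0; one z-axis crossing is at z = 0; it meets the x-axis at x = 0 (among the integer gridlines).
(d) These observations pin down the coefficients.

x^2 - y^2 + z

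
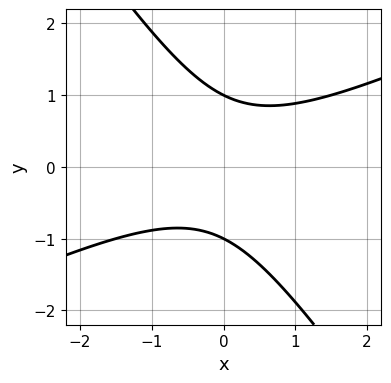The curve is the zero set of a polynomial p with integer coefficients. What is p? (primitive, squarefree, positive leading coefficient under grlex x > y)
2*x^2 - 3*x*y - 3*y^2 + 3

1. The degree is 2 — the shape is more complex than any degree-1 curve.
2. Checking where it meets the axes: among the integer gridlines, it crosses the y-axis at y ∈ {-1, 1}; it misses every integer gridline on the x-axis.
3. Solving for integer coefficients yields p as stated.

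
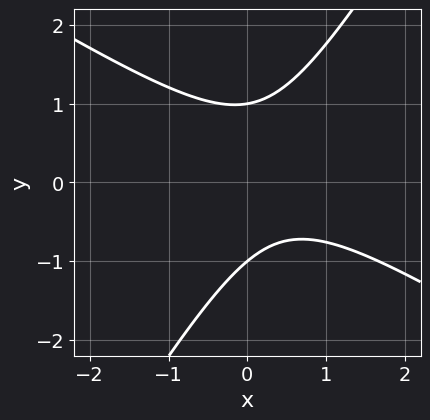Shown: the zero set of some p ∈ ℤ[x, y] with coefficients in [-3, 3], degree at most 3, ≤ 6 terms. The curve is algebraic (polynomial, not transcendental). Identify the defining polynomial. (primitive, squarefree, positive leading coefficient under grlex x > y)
deg p = 2. The shape is more complex than any degree-1 curve.
Observable constraints: among the integer gridlines, it crosses the y-axis at y ∈ {-1, 1}; the curve avoids every integer x-axis point in the box.
Putting this together gives p.

3*x^2 + 3*x*y - 3*y^2 - 2*x + 3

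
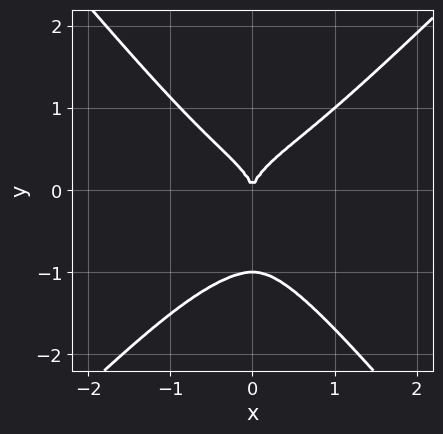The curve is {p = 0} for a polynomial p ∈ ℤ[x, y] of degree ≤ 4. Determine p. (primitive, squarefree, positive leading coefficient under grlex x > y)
3*x^4 - x^3*y - 2*y^4 - 2*y^3 + 2*x^2

First, the degree is 4 — a generic line meets the curve in up to 4 points.
Then, observable constraints: among the integer gridlines, it crosses the y-axis at y ∈ {-1, 0}; it crosses the x-axis at the gridline x = 0.
Finally, assembling these constraints gives the stated polynomial.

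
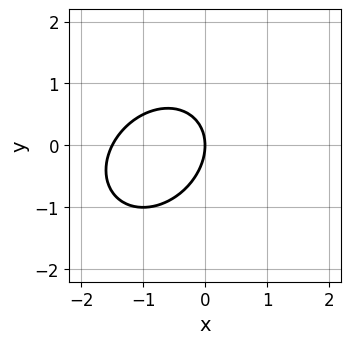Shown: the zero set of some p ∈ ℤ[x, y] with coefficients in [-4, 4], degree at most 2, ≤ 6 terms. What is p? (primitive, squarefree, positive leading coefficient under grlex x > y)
2*x^2 - x*y + 2*y^2 + 3*x

deg p = 2. A generic line meets the curve in up to 2 points.
From the axis intercepts and sections: it crosses the x-axis at the gridline x = 0; one y-axis crossing is at y = 0.
Putting this together gives p.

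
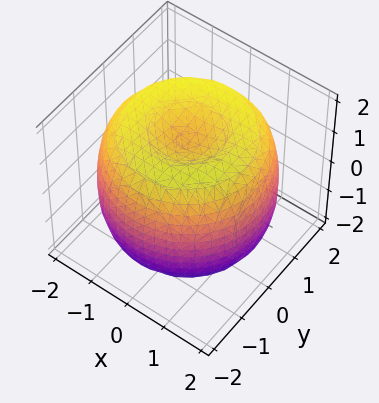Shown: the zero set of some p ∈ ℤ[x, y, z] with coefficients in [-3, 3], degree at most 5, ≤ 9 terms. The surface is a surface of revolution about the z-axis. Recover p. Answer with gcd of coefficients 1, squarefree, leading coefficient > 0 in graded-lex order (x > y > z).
The degree is 4 — the shape is more complex than any degree-3 surface.
Symmetries: rotational symmetry about the z-axis ⇒ p depends on x, y only through x² + y².
Observable constraints: a circular section at z = 1 has radius between 1 and 2.
Matching integer coefficients to the picture gives p.

x^4 + 2*x^2*y^2 + y^4 - 3*x^2 - 3*y^2 + 2*z^2 - 3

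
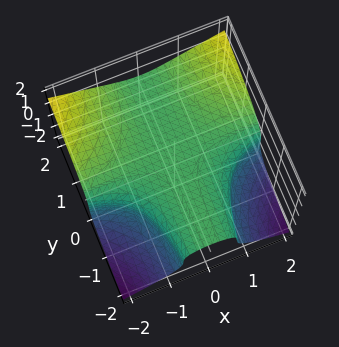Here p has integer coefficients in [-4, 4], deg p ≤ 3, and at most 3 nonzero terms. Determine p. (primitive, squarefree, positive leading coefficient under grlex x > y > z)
x^2*y - 2*z^3 + 1

First, deg p = 3.
Next, against the integer gridlines: no y-intercept at any integer in the box; it misses every integer gridline on the x-axis.
Finally, the integer polynomial consistent with all of this is the stated p.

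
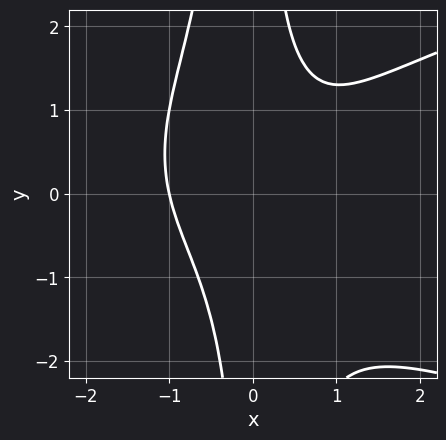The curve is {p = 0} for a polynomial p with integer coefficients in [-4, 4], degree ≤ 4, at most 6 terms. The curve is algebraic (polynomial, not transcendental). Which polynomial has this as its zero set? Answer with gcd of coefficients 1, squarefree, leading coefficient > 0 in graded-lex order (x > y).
1. Degree: a generic line meets the curve in up to 4 points, so deg p = 4.
2. Reading off the gridlines: one x-axis crossing is at x = -1; it misses every integer gridline on the y-axis.
3. Matching integer coefficients to the picture gives p.

2*x^2*y^2 - 3*x^3 + 2*x*y - 3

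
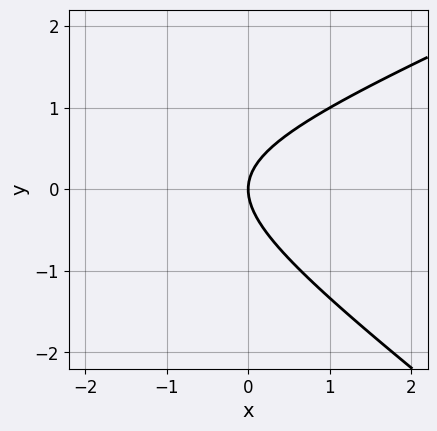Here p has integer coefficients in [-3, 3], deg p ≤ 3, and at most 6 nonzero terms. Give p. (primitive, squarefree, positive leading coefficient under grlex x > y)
x^2 - x*y - 3*y^2 + 3*x

First, the degree is 2 — a generic line meets the curve in up to 2 points.
Next, observable constraints: it crosses the y-axis at the gridline y = 0; it meets the x-axis at x = 0 (among the integer gridlines).
Finally, putting this together gives p.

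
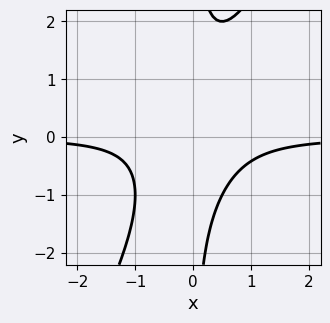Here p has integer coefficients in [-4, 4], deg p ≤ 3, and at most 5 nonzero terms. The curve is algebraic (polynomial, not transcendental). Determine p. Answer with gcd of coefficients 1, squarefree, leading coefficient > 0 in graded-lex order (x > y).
(a) Degree: the shape is more complex than any degree-2 curve, so deg p = 3.
(b) Against the integer gridlines: it misses every integer gridline on the y-axis; no x-intercept at any integer in the box.
(c) Assembling these constraints gives the stated polynomial.

2*x^2*y - x*y^2 + 1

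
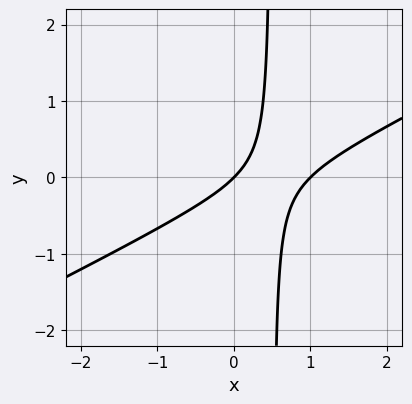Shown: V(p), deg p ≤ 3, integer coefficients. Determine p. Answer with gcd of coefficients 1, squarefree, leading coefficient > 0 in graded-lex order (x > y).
x^2 - 2*x*y - x + y

Degree: a generic line meets the curve in up to 2 points, so deg p = 2.
Observable constraints: among the integer gridlines, it crosses the x-axis at x ∈ {0, 1}; it crosses the y-axis at the gridline y = 0.
These observations pin down the coefficients.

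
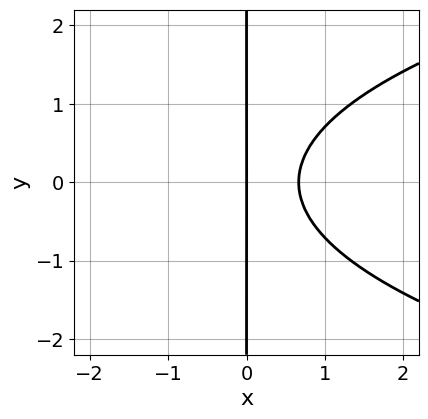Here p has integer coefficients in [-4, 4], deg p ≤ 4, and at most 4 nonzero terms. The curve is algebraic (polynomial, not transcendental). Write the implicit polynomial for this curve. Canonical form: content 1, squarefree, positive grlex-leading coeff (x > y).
2*x*y^2 - 3*x^2 + 2*x

(a) deg p = 3.
(b) Symmetries: the y ↦ −y reflection is a symmetry, so y appears only in even powers.
(c) Checking where it meets the axes: one x-axis crossing is at x = 0; every point of the y-axis in the box is on the curve.
(d) The integer polynomial consistent with all of this is the stated p.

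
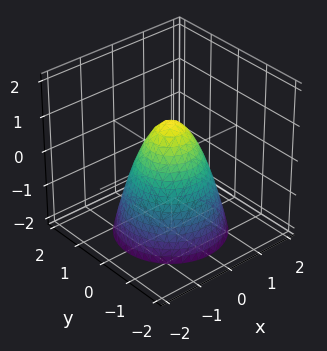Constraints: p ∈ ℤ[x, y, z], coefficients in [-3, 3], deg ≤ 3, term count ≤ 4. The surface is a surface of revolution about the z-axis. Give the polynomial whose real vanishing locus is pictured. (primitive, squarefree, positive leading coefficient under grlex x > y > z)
3*x^2 + 3*y^2 + 2*z - 2

1. The degree is 2 — no degree-1 surface has this shape.
2. Symmetries: the z-axis is an axis of rotation, so x and y enter only as x² + y².
3. Against the integer gridlines: a circular section at z = -2 has radius between 1 and 2; it meets the z-axis at z = 1 (among the integer gridlines).
4. Together with the visible shape, these determine p as stated.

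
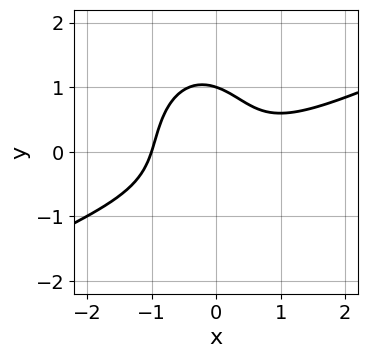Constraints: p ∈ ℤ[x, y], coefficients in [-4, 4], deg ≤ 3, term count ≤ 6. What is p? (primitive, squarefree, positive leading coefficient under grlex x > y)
1. deg p = 3. The shape is more complex than any degree-2 curve.
2. From the axis intercepts and sections: it crosses the x-axis at the gridline x = -1; it crosses the y-axis at the gridline y = 1.
3. Fitting integer coefficients to these (and the overall shape) gives p.

x^3 - 2*x^2*y - y^3 - x*y + 1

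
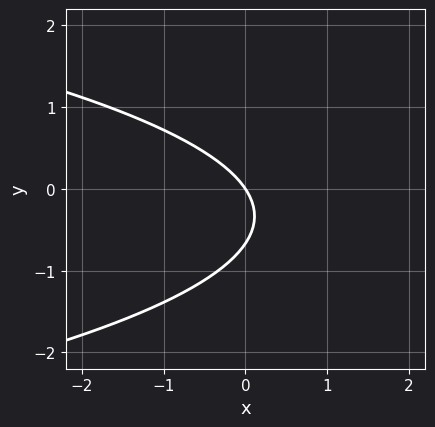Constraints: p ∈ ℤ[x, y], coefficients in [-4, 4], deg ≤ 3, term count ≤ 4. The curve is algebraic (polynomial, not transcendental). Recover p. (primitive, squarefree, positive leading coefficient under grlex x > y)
The degree is 2 — a generic line meets the curve in up to 2 points.
Against the integer gridlines: one x-axis crossing is at x = 0; it crosses the y-axis at the gridline y = 0.
Solving for integer coefficients yields p as stated.

3*y^2 + 3*x + 2*y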